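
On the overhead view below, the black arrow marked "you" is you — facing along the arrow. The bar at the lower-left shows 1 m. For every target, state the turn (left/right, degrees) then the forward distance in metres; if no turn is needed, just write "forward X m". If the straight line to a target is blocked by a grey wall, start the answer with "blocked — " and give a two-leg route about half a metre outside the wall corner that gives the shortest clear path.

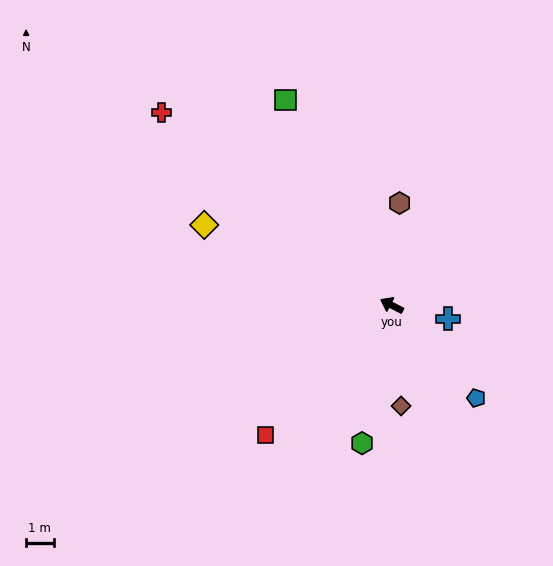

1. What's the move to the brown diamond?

turn left 122°, forward 3.7 m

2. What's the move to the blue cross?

turn right 166°, forward 2.1 m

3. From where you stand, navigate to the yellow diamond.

turn left 4°, forward 7.4 m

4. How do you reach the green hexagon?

turn left 105°, forward 5.1 m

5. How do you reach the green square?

turn right 35°, forward 8.4 m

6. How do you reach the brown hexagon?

turn right 67°, forward 3.7 m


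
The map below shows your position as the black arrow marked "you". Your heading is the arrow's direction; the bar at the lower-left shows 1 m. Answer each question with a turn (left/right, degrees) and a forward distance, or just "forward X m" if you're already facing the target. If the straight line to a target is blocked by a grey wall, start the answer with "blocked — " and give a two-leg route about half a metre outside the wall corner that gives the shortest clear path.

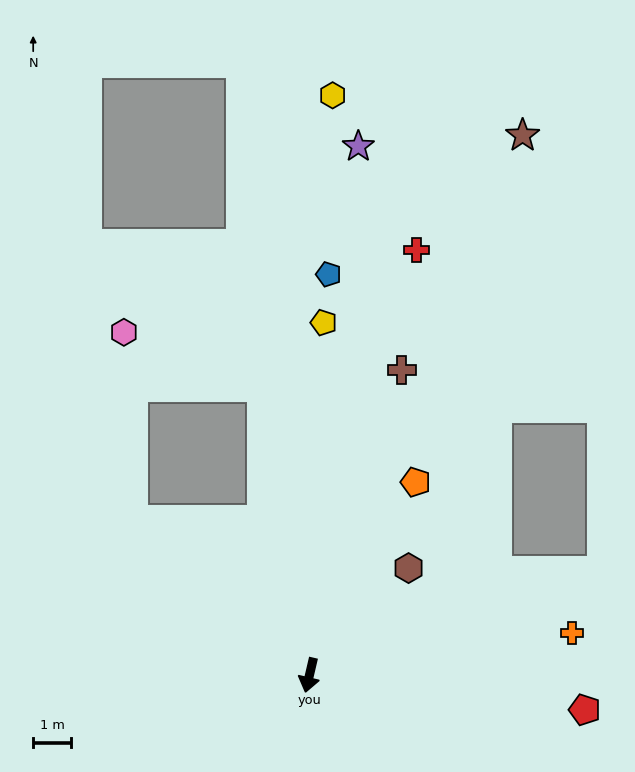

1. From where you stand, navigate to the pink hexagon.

blocked — turn right 118°, forward 6.2 m, then turn right 47°, forward 5.0 m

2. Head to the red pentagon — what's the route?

turn left 96°, forward 7.3 m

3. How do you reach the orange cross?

turn left 112°, forward 7.0 m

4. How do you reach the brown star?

turn left 172°, forward 15.2 m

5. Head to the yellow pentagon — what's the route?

turn right 169°, forward 9.3 m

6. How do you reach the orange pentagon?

turn left 164°, forward 5.8 m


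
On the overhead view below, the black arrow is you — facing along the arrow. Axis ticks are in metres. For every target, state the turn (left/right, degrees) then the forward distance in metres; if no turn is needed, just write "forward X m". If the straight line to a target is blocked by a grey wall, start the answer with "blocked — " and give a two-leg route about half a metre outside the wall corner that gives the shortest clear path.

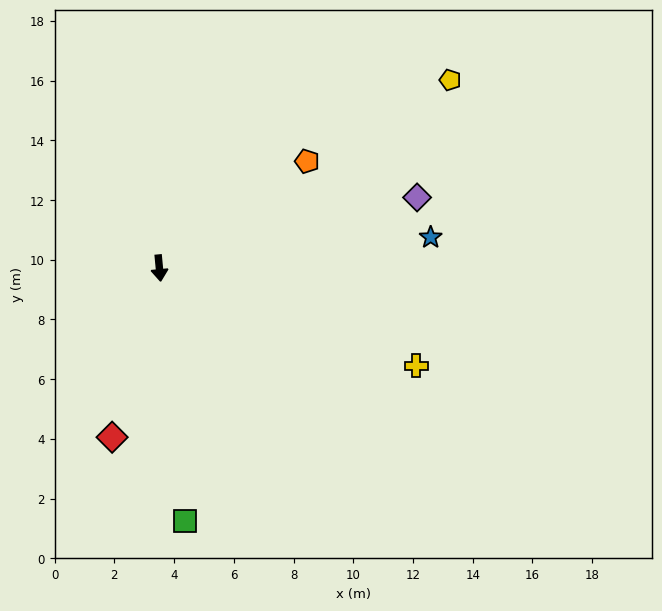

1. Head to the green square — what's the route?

forward 8.5 m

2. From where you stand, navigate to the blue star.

turn left 91°, forward 9.1 m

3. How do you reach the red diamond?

turn right 21°, forward 5.9 m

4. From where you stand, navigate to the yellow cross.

turn left 64°, forward 9.2 m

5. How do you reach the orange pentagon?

turn left 121°, forward 6.1 m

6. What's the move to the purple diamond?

turn left 100°, forward 8.9 m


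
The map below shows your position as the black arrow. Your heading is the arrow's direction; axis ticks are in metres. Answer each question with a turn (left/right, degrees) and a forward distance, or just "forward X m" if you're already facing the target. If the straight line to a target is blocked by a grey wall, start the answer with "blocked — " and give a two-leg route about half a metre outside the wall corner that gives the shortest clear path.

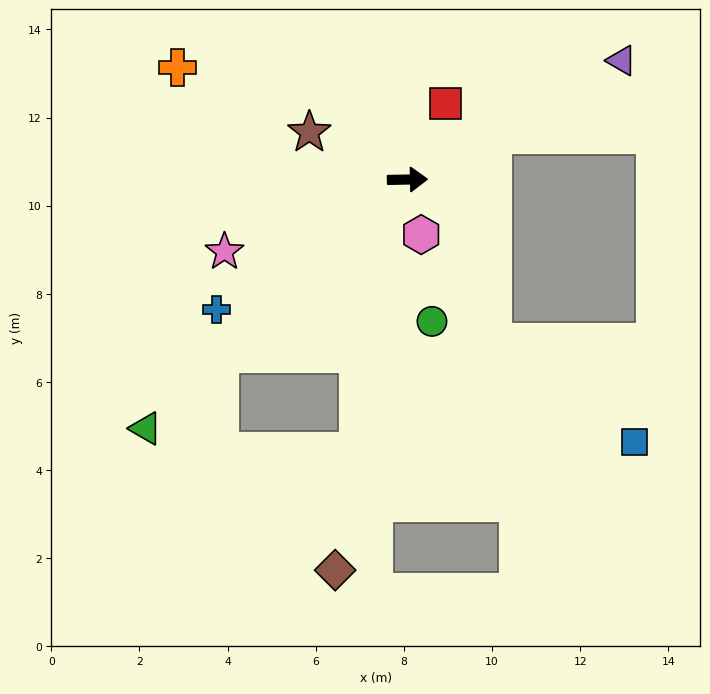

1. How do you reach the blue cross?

turn right 147°, forward 5.2 m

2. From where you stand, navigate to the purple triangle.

turn left 28°, forward 5.6 m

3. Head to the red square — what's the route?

turn left 62°, forward 1.9 m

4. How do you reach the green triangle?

turn right 138°, forward 8.2 m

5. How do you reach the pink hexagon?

turn right 77°, forward 1.3 m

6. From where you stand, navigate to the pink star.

turn right 160°, forward 4.5 m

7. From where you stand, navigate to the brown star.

turn left 153°, forward 2.5 m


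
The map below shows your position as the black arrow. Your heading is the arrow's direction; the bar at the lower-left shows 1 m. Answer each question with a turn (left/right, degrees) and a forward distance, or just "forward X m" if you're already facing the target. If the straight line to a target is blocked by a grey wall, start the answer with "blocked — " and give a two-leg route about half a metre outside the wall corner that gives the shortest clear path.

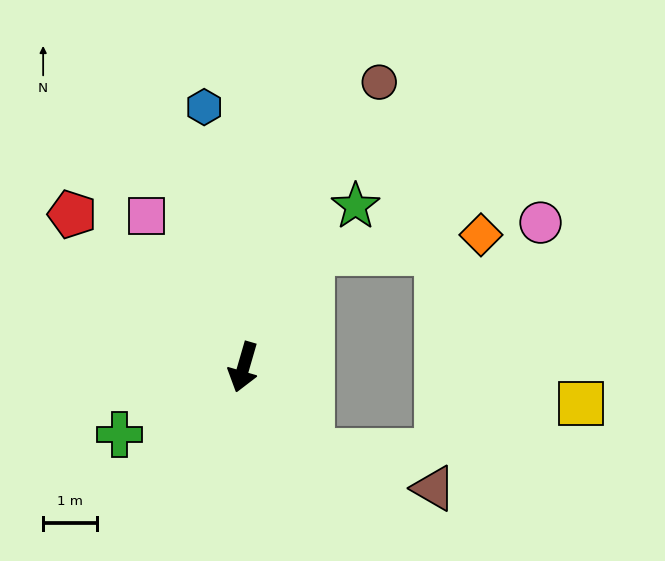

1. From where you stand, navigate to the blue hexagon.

turn right 155°, forward 4.9 m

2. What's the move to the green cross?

turn right 45°, forward 2.6 m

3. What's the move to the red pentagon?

turn right 116°, forward 4.3 m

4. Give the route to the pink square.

turn right 131°, forward 3.3 m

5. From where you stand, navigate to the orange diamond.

blocked — turn left 165°, forward 2.5 m, then turn right 53°, forward 3.2 m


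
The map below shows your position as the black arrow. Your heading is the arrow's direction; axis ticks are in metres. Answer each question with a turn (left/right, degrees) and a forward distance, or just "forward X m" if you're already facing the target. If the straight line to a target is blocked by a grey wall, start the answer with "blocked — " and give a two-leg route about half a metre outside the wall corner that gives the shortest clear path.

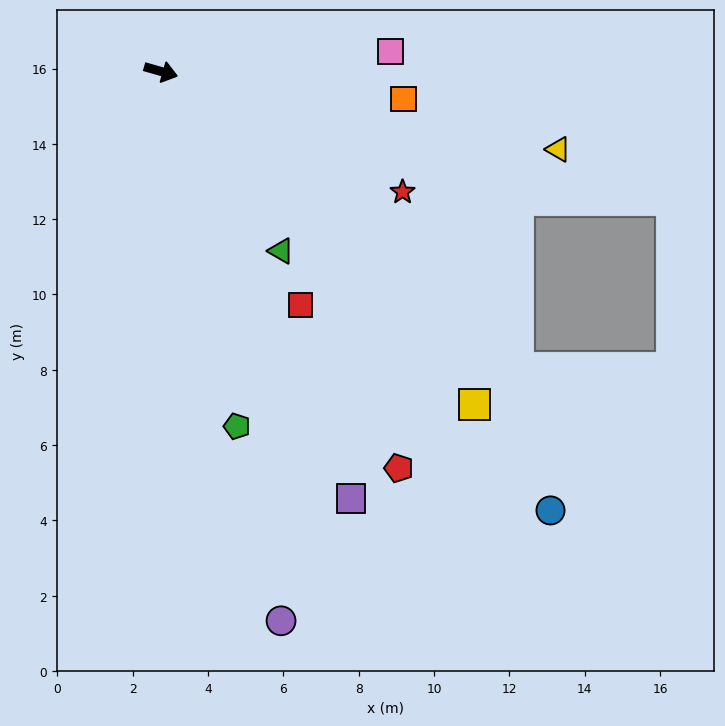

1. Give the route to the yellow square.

turn right 31°, forward 12.2 m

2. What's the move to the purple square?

turn right 50°, forward 12.4 m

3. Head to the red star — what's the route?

turn right 11°, forward 7.2 m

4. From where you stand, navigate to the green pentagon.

turn right 62°, forward 9.6 m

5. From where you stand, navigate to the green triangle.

turn right 40°, forward 5.7 m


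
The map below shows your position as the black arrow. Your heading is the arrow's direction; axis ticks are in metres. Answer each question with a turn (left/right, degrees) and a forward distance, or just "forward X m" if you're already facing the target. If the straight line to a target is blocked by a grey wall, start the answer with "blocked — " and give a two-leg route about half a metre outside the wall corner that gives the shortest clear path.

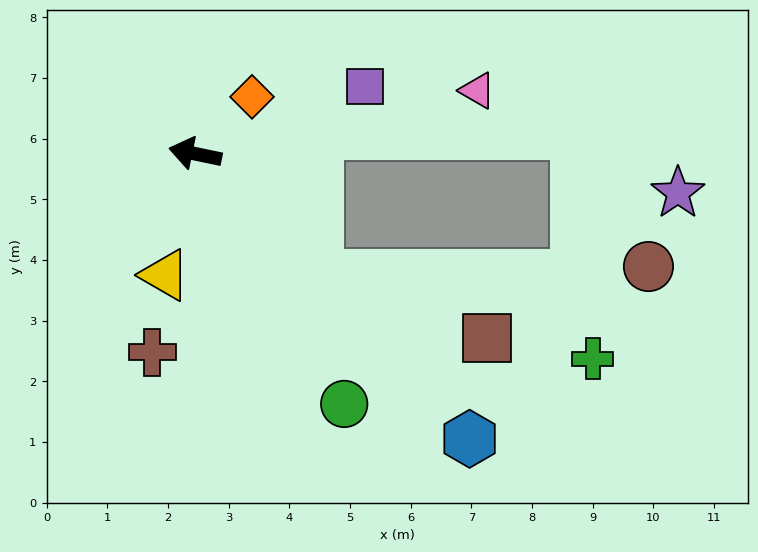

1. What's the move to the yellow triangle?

turn left 88°, forward 2.1 m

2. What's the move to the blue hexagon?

turn left 146°, forward 6.5 m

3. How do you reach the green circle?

turn left 133°, forward 4.8 m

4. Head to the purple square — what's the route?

turn right 147°, forward 3.0 m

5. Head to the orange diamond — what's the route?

turn right 123°, forward 1.3 m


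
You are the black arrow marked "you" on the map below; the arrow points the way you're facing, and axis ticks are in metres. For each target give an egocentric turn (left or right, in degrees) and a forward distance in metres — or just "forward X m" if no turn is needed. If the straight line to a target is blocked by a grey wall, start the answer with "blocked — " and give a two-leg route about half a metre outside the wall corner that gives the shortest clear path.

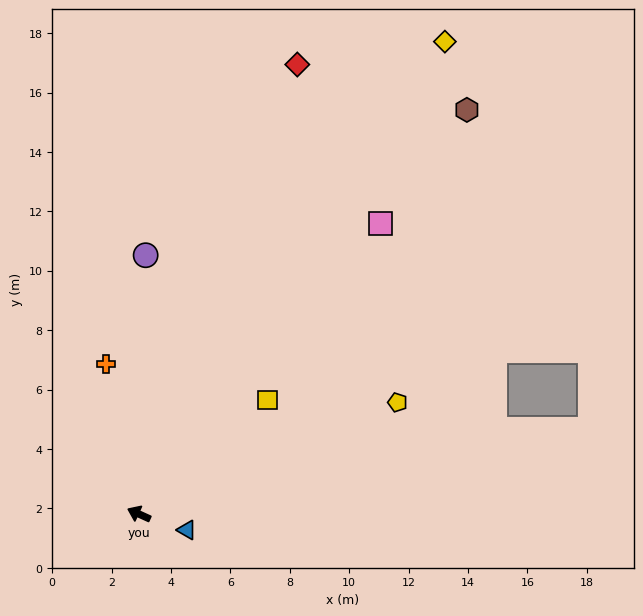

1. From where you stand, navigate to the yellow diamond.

turn right 99°, forward 18.9 m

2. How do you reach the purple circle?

turn right 67°, forward 8.7 m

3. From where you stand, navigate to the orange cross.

turn right 53°, forward 5.2 m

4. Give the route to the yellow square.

turn right 114°, forward 5.8 m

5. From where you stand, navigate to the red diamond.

turn right 85°, forward 16.0 m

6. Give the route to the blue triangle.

turn right 174°, forward 1.7 m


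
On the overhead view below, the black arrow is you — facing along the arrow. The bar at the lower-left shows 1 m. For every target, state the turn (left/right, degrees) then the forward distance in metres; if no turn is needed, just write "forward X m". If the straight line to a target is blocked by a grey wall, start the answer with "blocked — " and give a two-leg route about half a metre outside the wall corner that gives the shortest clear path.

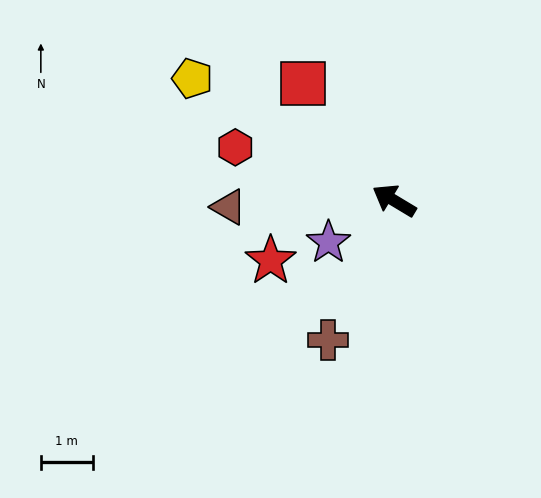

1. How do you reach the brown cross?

turn left 96°, forward 3.0 m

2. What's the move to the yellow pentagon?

forward 4.5 m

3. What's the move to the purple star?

turn left 64°, forward 1.5 m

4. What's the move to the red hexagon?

turn left 13°, forward 3.2 m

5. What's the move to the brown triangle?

turn left 33°, forward 3.2 m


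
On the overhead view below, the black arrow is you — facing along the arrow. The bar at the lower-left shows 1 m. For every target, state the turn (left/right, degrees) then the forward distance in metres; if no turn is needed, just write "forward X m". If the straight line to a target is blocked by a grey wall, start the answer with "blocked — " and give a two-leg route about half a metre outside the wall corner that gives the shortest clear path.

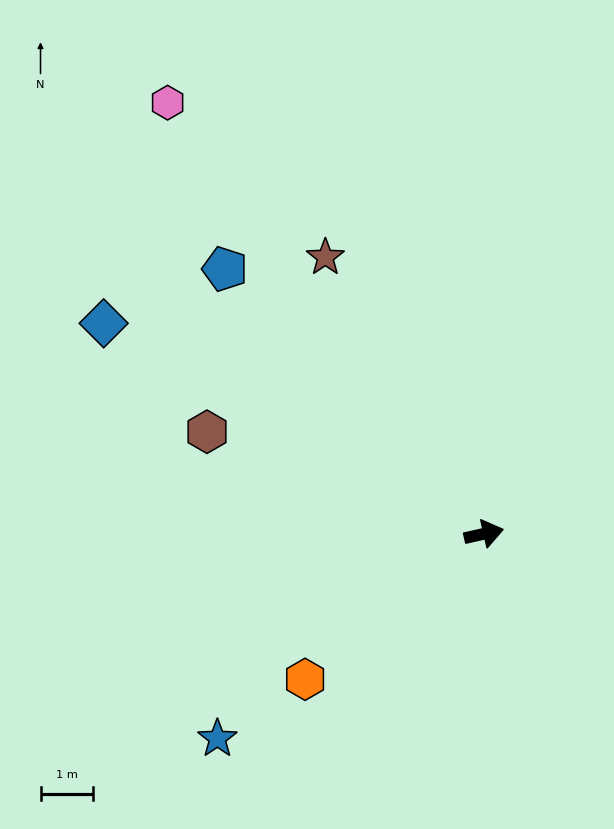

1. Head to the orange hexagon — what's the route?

turn right 154°, forward 4.4 m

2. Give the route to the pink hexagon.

turn left 113°, forward 10.2 m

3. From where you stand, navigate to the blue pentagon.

turn left 122°, forward 7.1 m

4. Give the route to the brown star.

turn left 107°, forward 6.1 m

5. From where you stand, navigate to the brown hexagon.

turn left 147°, forward 5.6 m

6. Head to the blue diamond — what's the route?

turn left 138°, forward 8.3 m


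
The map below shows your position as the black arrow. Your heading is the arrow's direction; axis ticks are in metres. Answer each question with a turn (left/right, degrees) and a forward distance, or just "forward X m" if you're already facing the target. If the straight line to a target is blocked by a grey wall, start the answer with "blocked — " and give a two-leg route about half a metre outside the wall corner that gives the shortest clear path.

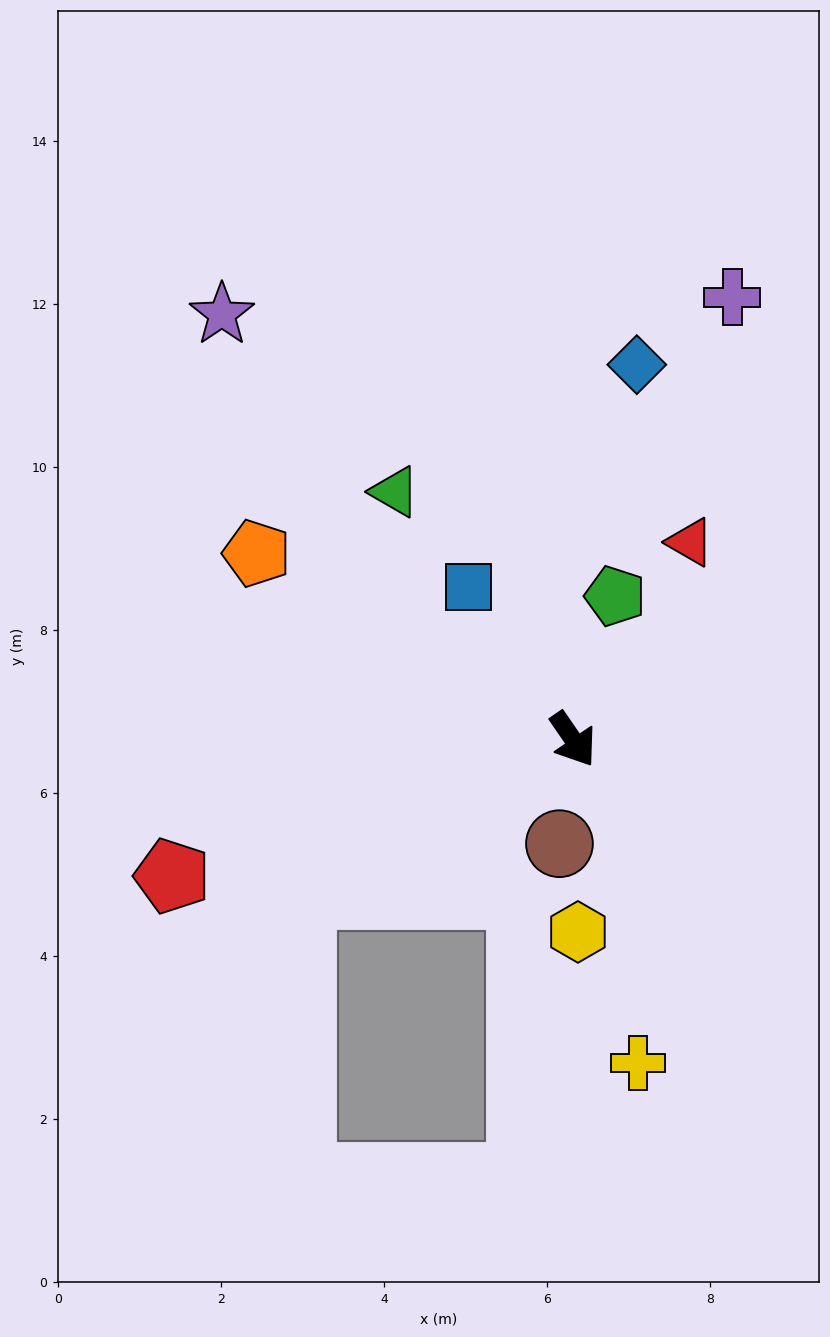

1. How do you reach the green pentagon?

turn left 129°, forward 1.8 m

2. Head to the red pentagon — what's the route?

turn right 106°, forward 5.2 m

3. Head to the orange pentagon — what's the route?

turn right 155°, forward 4.5 m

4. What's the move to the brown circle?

turn right 42°, forward 1.3 m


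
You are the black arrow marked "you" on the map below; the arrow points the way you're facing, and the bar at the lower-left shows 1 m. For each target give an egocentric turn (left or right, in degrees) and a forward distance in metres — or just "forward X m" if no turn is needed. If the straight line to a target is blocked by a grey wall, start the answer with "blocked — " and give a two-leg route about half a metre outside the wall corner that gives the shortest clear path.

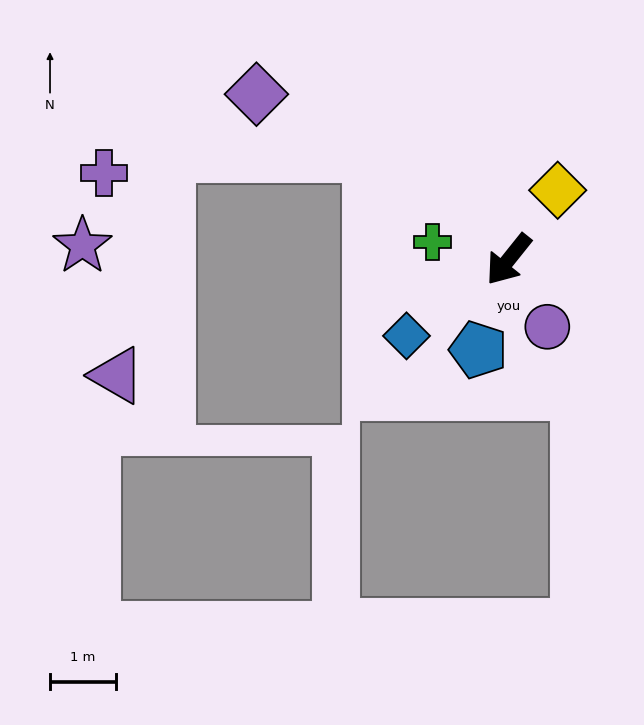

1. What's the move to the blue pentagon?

turn left 20°, forward 1.4 m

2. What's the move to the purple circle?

turn left 69°, forward 1.2 m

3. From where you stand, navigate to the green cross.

turn right 64°, forward 1.2 m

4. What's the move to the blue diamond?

turn right 15°, forward 1.9 m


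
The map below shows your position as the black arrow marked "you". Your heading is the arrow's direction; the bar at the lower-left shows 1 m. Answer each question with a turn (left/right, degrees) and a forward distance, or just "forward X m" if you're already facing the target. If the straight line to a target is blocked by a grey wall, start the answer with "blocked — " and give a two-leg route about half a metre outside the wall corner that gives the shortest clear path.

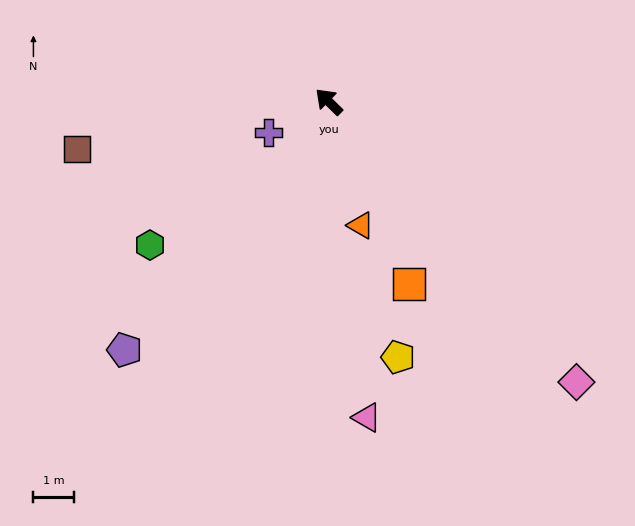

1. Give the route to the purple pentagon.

turn left 95°, forward 7.9 m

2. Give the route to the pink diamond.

turn left 176°, forward 9.2 m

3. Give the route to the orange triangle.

turn left 149°, forward 3.1 m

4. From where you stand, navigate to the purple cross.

turn left 71°, forward 1.7 m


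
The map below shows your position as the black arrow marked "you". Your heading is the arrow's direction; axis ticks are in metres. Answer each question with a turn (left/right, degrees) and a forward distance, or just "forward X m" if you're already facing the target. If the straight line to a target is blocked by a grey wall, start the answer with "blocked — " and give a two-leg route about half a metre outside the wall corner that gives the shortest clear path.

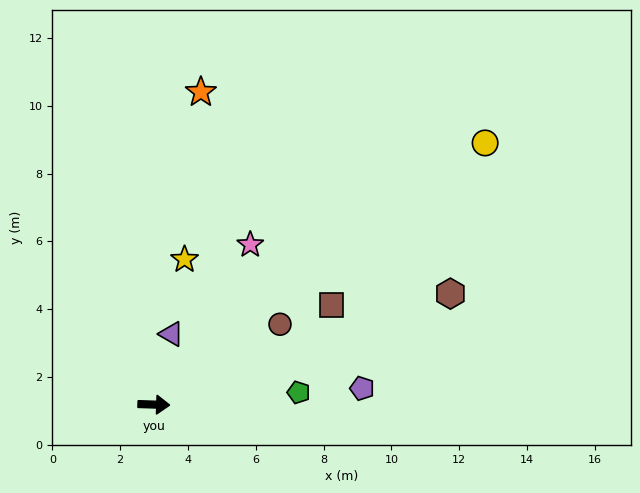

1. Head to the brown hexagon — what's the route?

turn left 22°, forward 9.3 m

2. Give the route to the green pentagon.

turn left 7°, forward 4.3 m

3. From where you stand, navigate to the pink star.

turn left 61°, forward 5.5 m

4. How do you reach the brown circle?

turn left 34°, forward 4.4 m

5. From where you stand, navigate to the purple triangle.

turn left 78°, forward 2.1 m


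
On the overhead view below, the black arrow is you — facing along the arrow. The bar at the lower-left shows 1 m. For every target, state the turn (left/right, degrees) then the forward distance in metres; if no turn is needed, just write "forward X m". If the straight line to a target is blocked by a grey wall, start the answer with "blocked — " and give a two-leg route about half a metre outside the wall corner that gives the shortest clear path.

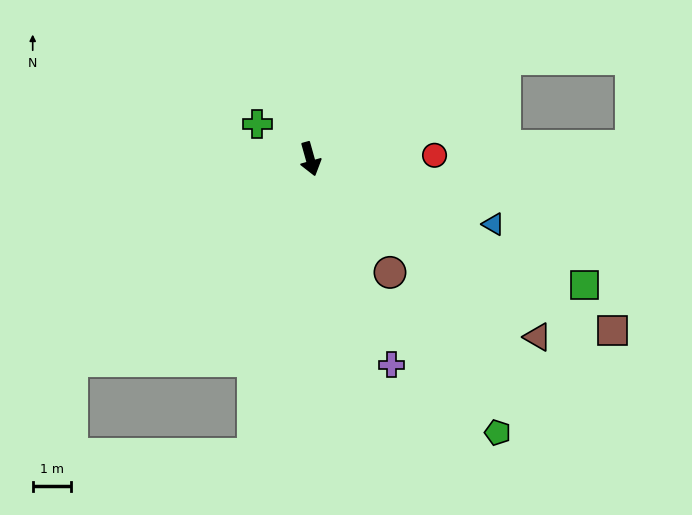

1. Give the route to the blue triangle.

turn left 55°, forward 5.1 m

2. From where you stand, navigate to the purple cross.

turn left 6°, forward 5.8 m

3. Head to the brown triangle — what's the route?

turn left 36°, forward 7.6 m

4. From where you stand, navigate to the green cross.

turn right 139°, forward 1.7 m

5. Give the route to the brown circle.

turn left 19°, forward 3.7 m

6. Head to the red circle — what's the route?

turn left 76°, forward 3.3 m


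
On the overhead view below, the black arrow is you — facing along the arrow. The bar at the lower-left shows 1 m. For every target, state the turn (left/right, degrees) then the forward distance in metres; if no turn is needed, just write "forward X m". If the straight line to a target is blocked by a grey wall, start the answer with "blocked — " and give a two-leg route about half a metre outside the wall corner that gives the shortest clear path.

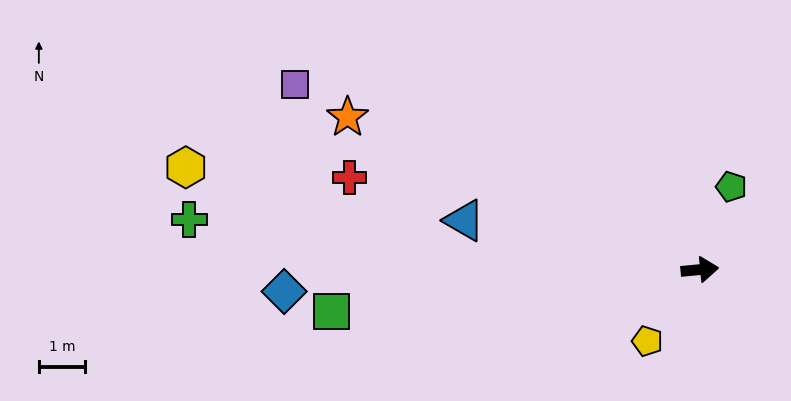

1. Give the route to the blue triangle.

turn left 163°, forward 5.2 m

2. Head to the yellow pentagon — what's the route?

turn right 132°, forward 1.9 m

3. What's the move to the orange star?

turn left 151°, forward 8.3 m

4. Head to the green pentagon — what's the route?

turn left 64°, forward 1.9 m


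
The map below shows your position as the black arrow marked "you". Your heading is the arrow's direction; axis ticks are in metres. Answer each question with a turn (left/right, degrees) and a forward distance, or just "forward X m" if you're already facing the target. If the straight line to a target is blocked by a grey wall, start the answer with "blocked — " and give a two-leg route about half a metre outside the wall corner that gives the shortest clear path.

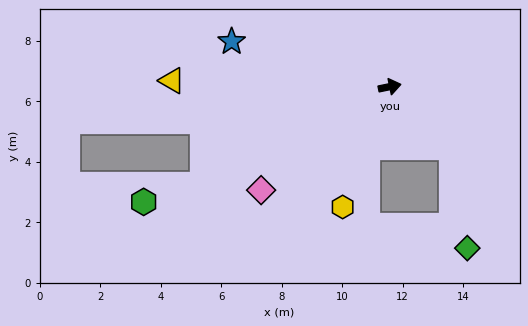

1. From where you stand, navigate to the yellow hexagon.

turn right 123°, forward 4.3 m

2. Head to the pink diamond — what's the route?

turn right 153°, forward 5.5 m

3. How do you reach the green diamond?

blocked — turn right 56°, forward 2.9 m, then turn right 37°, forward 3.4 m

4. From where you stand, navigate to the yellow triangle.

turn left 167°, forward 7.2 m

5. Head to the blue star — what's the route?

turn left 152°, forward 5.4 m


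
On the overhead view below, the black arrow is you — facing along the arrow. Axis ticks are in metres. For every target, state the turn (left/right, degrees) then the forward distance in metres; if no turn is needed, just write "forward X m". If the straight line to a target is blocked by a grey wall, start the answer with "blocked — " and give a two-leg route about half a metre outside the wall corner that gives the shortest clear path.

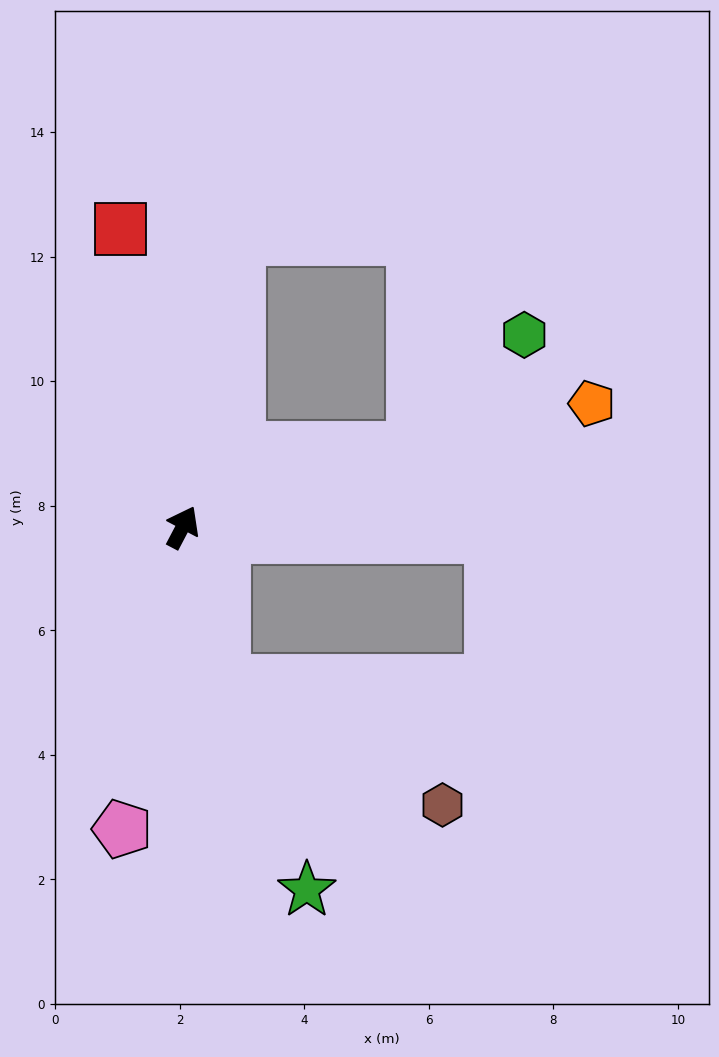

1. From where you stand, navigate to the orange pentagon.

turn right 45°, forward 6.9 m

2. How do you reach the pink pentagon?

turn right 164°, forward 4.9 m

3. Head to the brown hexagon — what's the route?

blocked — turn right 137°, forward 2.6 m, then turn left 45°, forward 4.0 m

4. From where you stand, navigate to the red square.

turn left 39°, forward 4.9 m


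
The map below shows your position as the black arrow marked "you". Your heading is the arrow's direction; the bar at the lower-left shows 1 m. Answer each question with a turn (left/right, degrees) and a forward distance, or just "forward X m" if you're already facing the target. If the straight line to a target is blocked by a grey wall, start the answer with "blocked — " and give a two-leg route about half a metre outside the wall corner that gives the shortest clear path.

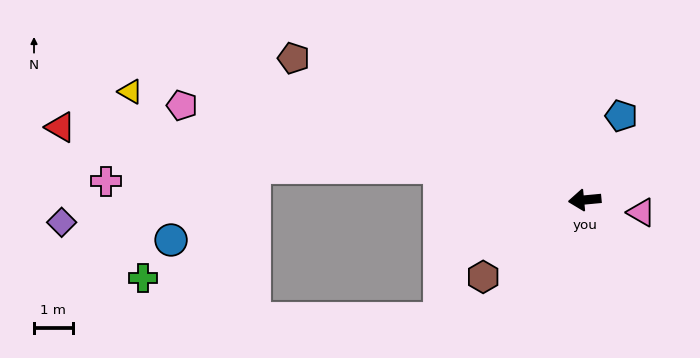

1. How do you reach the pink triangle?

turn left 162°, forward 1.5 m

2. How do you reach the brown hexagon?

turn left 32°, forward 3.3 m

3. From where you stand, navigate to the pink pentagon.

turn right 19°, forward 10.7 m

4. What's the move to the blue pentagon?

turn right 119°, forward 2.4 m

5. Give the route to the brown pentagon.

turn right 31°, forward 8.4 m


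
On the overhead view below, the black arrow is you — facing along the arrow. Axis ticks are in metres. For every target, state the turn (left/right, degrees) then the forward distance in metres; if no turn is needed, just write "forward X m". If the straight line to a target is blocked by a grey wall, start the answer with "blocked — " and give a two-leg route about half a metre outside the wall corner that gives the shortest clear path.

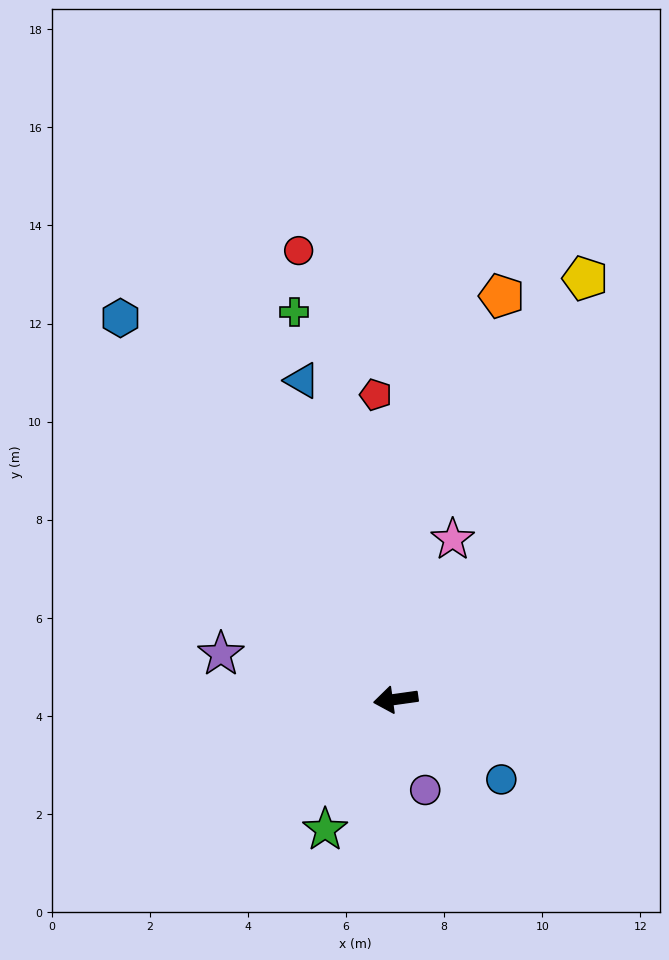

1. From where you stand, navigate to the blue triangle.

turn right 82°, forward 6.8 m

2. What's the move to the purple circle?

turn left 100°, forward 1.9 m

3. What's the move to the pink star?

turn right 118°, forward 3.5 m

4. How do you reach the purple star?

turn right 22°, forward 3.7 m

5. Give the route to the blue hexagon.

turn right 62°, forward 9.6 m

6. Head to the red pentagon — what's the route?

turn right 94°, forward 6.2 m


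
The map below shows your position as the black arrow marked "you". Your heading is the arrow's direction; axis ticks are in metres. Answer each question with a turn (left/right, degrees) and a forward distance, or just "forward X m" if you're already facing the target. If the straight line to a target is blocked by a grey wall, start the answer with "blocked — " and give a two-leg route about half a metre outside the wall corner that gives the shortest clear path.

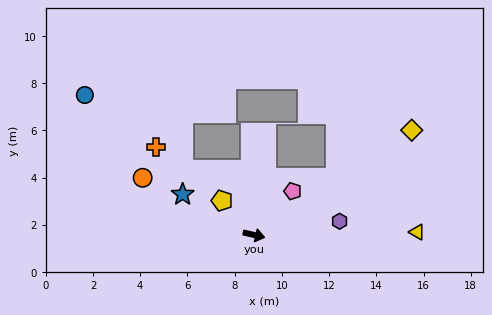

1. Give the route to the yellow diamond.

turn left 47°, forward 8.0 m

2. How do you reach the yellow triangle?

turn left 14°, forward 6.9 m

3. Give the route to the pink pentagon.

turn left 62°, forward 2.5 m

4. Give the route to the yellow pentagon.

turn left 146°, forward 2.0 m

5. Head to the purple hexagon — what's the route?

turn left 22°, forward 3.7 m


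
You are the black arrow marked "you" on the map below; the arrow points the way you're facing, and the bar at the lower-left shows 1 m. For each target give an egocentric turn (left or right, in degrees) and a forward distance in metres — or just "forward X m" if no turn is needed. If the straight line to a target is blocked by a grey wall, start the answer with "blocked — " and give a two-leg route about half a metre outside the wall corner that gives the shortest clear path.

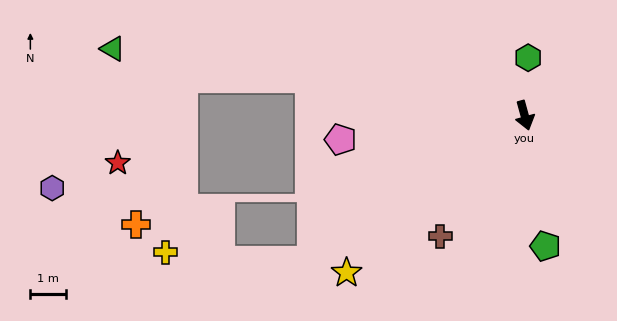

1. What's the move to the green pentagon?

turn right 6°, forward 3.7 m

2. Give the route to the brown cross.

turn right 50°, forward 4.2 m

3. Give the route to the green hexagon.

turn left 161°, forward 1.6 m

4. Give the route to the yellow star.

turn right 64°, forward 6.7 m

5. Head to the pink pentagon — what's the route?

turn right 98°, forward 5.2 m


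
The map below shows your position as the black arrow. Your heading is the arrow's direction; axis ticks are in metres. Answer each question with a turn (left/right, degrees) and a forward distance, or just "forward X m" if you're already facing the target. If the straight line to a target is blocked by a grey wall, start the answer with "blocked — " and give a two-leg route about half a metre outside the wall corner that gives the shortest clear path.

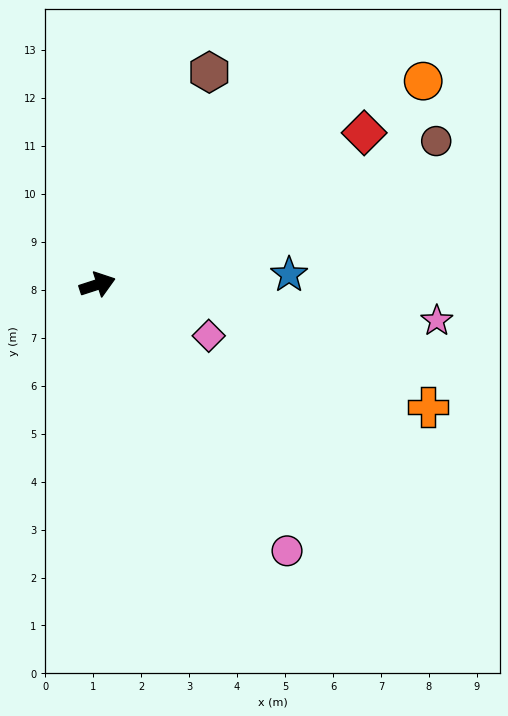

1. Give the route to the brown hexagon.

turn left 44°, forward 5.0 m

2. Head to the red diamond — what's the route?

turn left 12°, forward 6.4 m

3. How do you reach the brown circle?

turn left 5°, forward 7.7 m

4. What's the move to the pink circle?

turn right 73°, forward 6.8 m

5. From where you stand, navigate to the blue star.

turn right 15°, forward 4.0 m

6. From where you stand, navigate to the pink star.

turn right 24°, forward 7.1 m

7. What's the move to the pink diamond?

turn right 43°, forward 2.6 m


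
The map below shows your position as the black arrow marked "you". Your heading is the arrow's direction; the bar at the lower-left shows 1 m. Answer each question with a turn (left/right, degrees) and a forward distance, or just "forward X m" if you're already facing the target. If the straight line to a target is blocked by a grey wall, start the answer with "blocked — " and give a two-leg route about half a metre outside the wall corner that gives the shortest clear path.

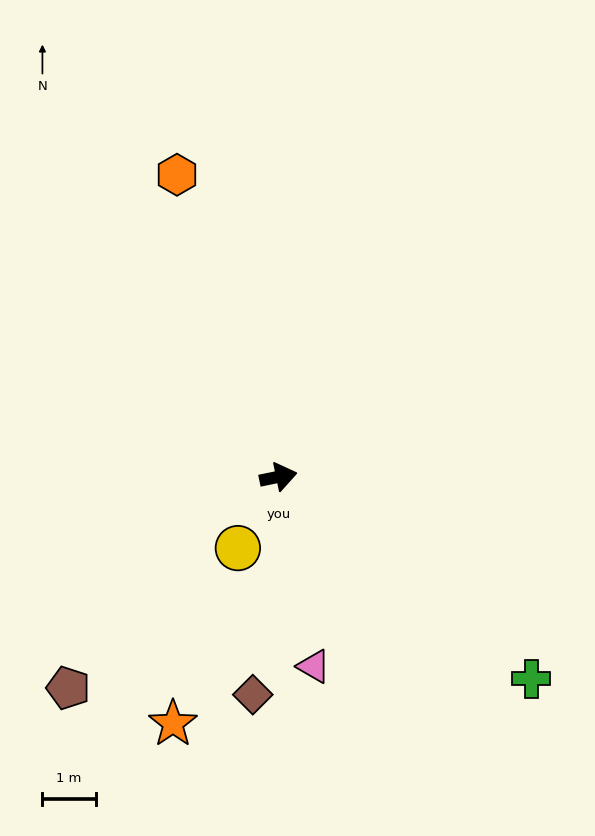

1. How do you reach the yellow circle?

turn right 131°, forward 1.5 m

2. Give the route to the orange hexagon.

turn left 97°, forward 6.0 m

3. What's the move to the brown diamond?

turn right 108°, forward 4.1 m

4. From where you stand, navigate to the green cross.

turn right 50°, forward 6.1 m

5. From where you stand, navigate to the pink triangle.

turn right 91°, forward 3.6 m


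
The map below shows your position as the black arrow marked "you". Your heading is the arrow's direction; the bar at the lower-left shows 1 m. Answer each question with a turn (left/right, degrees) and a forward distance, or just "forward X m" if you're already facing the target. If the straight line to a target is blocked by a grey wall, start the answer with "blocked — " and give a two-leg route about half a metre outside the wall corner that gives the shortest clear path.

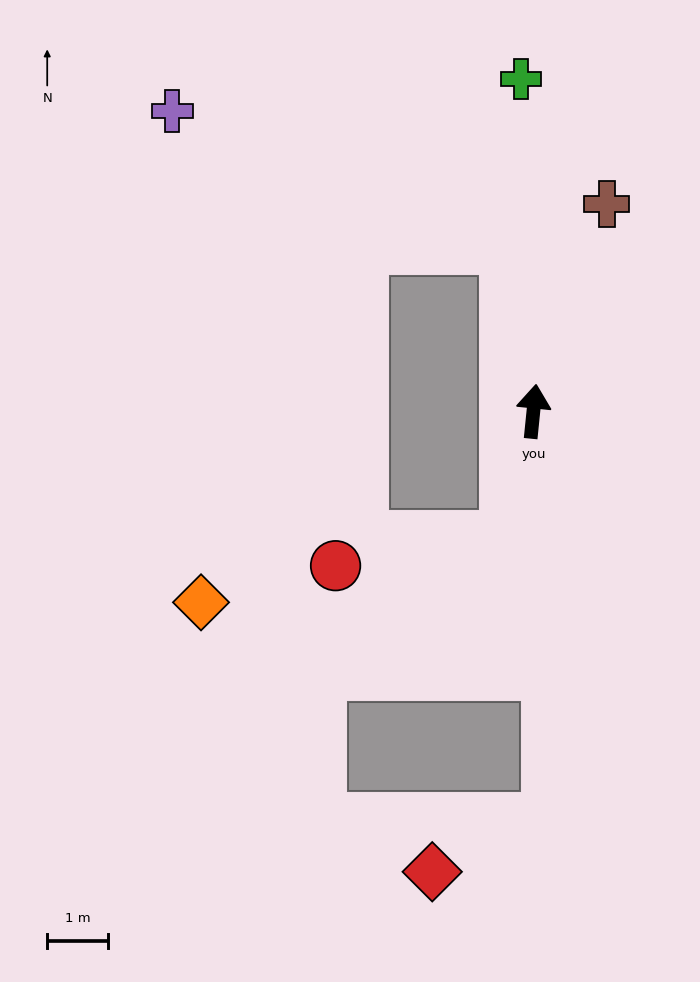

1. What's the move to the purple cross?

blocked — turn left 15°, forward 2.7 m, then turn left 58°, forward 5.9 m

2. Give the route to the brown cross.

turn right 14°, forward 3.6 m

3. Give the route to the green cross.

turn left 8°, forward 5.4 m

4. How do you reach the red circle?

blocked — turn left 173°, forward 2.1 m, then turn right 68°, forward 2.8 m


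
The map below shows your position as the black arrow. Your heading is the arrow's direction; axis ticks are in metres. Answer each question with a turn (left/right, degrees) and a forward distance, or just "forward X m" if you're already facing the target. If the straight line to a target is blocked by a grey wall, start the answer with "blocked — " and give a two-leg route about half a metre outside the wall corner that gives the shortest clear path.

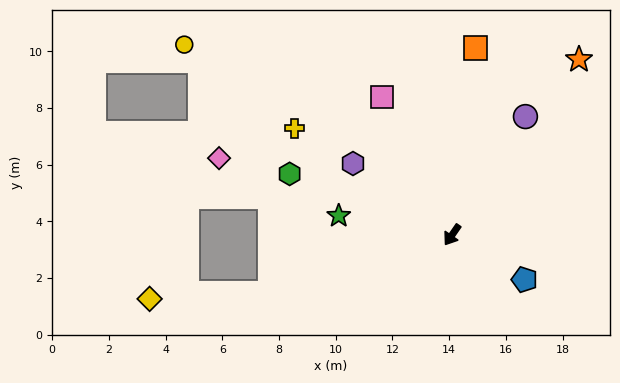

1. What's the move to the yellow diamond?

blocked — turn right 38°, forward 6.8 m, then turn right 15°, forward 4.2 m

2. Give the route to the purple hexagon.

turn right 91°, forward 4.3 m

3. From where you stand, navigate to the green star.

turn right 65°, forward 4.1 m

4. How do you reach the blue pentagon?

turn left 93°, forward 3.0 m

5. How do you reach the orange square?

turn right 152°, forward 6.6 m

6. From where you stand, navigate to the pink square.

turn right 118°, forward 5.5 m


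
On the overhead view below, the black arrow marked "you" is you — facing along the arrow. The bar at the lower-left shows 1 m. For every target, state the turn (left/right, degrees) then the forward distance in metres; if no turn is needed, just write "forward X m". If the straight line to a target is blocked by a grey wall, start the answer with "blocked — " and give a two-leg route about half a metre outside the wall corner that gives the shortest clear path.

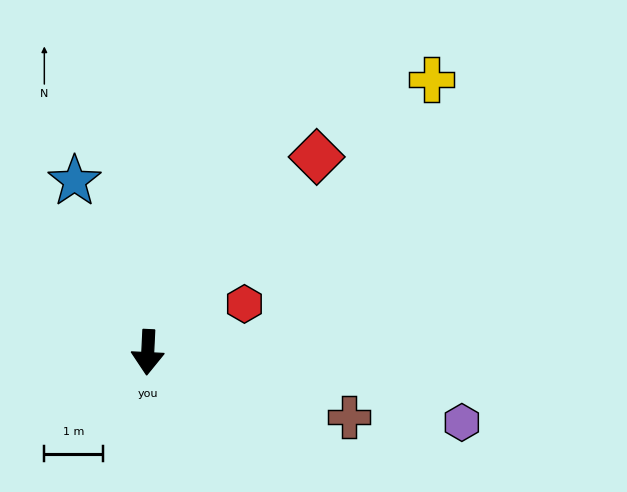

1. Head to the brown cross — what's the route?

turn left 75°, forward 3.6 m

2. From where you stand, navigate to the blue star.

turn right 154°, forward 3.2 m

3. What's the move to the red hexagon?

turn left 119°, forward 1.8 m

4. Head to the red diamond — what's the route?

turn left 142°, forward 4.4 m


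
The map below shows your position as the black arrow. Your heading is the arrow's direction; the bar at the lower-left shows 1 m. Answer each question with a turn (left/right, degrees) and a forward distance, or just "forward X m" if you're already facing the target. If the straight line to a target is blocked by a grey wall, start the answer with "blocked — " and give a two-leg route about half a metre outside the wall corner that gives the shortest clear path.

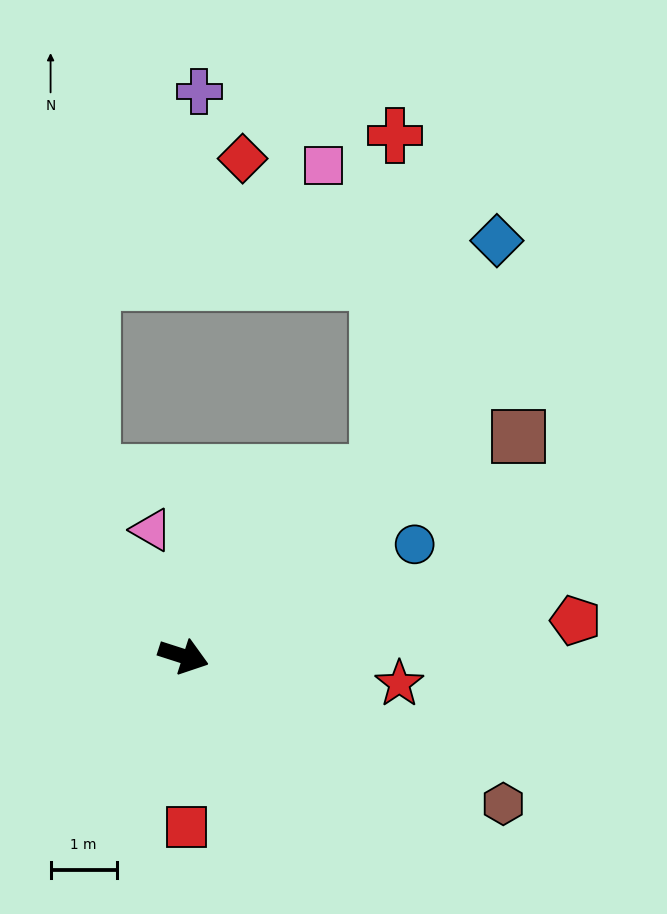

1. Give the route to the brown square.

turn left 51°, forward 6.1 m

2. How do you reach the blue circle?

turn left 44°, forward 3.9 m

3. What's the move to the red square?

turn right 71°, forward 2.6 m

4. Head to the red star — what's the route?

turn left 11°, forward 3.3 m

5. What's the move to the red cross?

blocked — turn left 61°, forward 4.0 m, then turn left 44°, forward 5.1 m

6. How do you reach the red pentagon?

turn left 23°, forward 6.0 m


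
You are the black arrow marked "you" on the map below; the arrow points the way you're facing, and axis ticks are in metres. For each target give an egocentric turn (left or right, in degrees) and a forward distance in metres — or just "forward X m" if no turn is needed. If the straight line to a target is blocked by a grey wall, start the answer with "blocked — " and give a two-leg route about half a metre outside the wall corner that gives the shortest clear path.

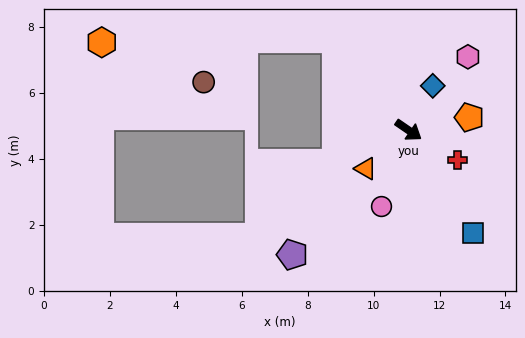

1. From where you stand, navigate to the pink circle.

turn right 75°, forward 2.5 m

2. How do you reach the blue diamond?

turn left 96°, forward 1.5 m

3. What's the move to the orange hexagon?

blocked — turn left 163°, forward 3.5 m, then turn left 52°, forward 7.1 m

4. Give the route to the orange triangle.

turn right 104°, forward 1.7 m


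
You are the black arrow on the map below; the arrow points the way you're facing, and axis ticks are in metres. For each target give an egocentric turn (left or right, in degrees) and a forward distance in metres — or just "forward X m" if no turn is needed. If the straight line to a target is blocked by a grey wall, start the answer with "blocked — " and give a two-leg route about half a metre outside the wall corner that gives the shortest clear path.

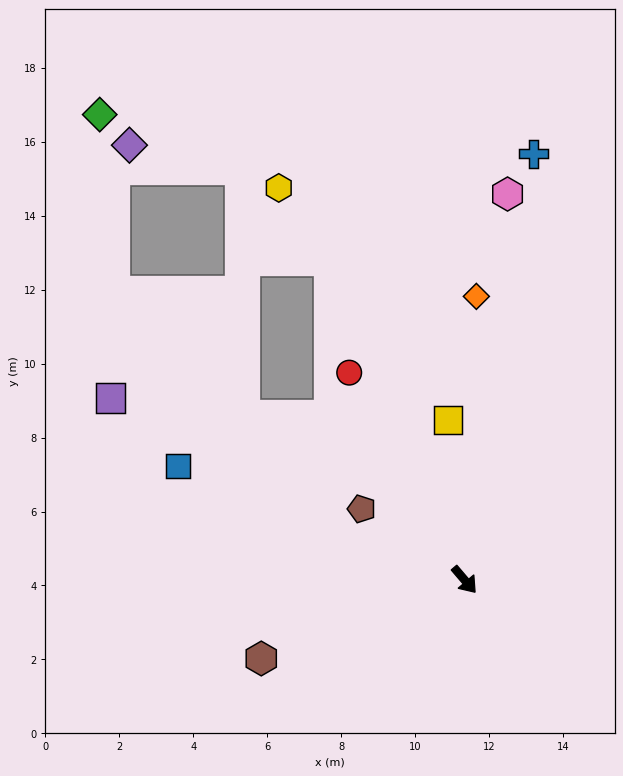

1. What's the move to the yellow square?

turn left 145°, forward 4.3 m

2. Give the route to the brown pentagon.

turn right 165°, forward 3.4 m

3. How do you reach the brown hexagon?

turn right 109°, forward 5.9 m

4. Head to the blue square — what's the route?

turn right 152°, forward 8.3 m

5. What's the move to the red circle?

turn left 169°, forward 6.4 m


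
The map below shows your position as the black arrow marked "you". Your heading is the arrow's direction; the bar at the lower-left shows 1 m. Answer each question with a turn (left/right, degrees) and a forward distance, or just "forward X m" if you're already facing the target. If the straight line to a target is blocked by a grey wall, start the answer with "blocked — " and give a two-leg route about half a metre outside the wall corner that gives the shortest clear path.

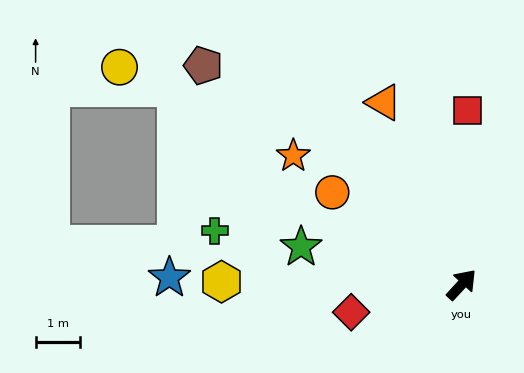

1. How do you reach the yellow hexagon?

turn left 132°, forward 5.4 m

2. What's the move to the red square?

turn left 41°, forward 4.0 m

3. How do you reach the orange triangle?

turn left 66°, forward 4.5 m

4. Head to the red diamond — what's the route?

turn left 147°, forward 2.6 m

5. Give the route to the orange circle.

turn left 97°, forward 3.6 m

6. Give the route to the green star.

turn left 119°, forward 3.7 m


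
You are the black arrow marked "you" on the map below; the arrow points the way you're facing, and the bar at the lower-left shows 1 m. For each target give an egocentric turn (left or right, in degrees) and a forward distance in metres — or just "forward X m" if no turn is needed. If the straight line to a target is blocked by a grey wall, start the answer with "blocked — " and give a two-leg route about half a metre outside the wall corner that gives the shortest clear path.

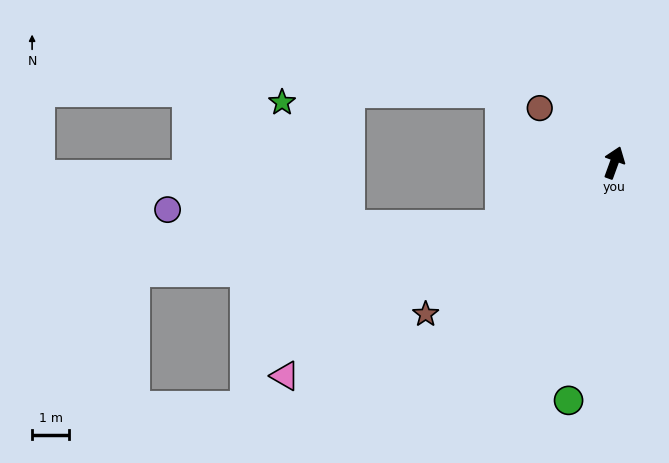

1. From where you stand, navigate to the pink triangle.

turn left 143°, forward 10.6 m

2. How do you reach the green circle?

turn right 171°, forward 6.6 m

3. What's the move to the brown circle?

turn left 74°, forward 2.5 m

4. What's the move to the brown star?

turn left 149°, forward 6.6 m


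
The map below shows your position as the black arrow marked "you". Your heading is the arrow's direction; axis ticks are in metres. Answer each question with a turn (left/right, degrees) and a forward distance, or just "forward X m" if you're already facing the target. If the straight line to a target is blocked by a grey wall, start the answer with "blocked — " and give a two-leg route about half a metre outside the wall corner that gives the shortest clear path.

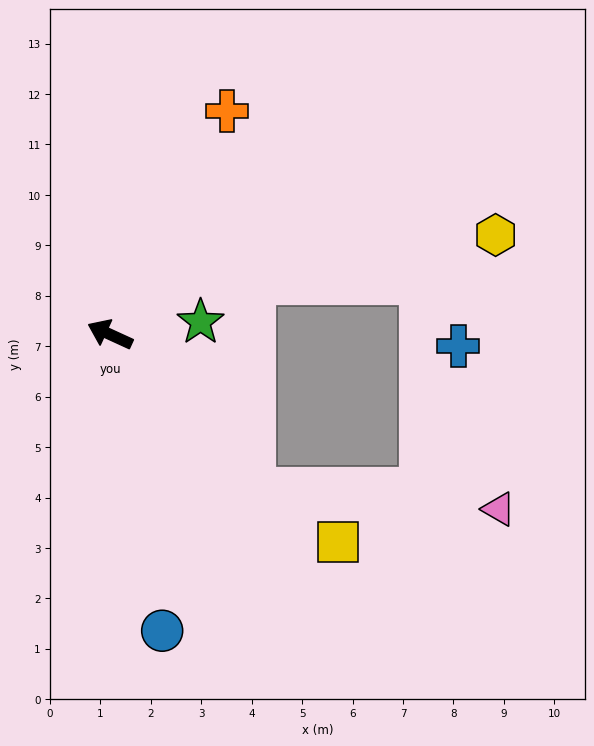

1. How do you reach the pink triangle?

blocked — turn left 158°, forward 4.2 m, then turn left 42°, forward 4.9 m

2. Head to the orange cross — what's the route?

turn right 93°, forward 5.0 m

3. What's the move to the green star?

turn right 148°, forward 1.8 m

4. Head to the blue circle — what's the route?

turn left 125°, forward 6.0 m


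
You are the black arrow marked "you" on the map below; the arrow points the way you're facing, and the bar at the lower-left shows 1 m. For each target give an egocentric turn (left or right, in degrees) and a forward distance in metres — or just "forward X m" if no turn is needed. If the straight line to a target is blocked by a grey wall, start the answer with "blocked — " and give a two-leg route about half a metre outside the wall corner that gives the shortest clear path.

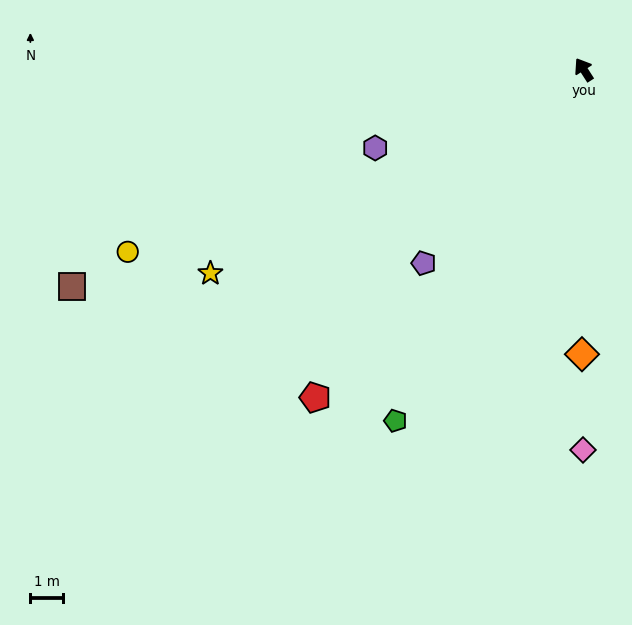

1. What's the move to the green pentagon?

turn left 119°, forward 12.2 m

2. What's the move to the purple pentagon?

turn left 108°, forward 7.7 m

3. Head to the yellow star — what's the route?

turn left 86°, forward 13.1 m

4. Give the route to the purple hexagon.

turn left 78°, forward 6.8 m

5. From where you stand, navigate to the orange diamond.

turn left 147°, forward 8.7 m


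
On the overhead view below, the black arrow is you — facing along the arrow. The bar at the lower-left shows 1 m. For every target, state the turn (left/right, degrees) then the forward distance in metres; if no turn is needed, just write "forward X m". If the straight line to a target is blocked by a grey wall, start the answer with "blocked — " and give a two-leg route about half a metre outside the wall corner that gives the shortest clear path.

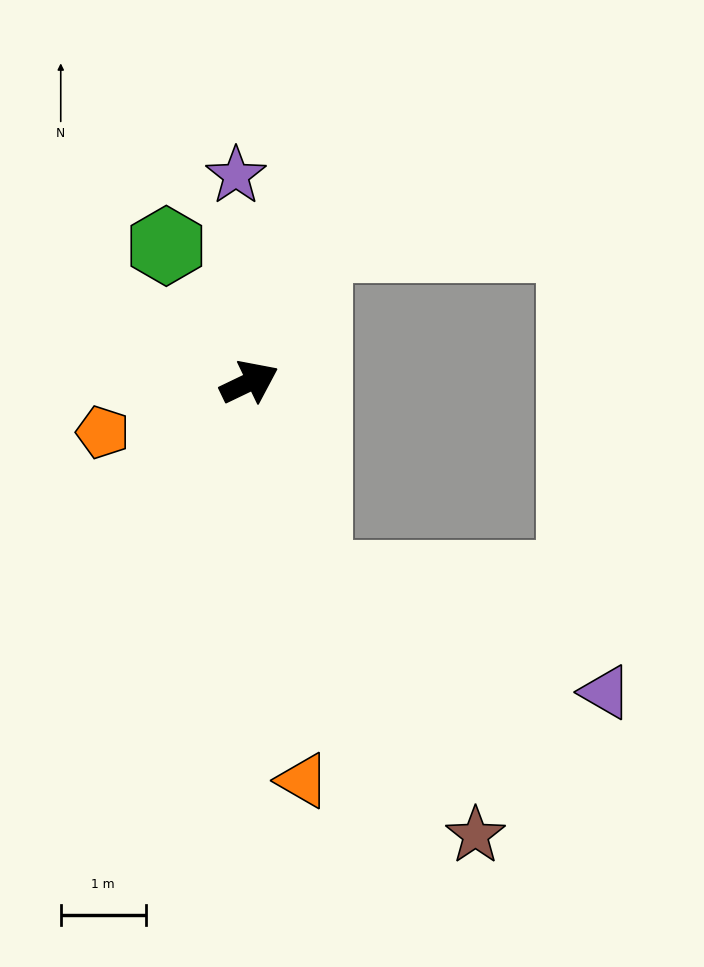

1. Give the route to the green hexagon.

turn left 96°, forward 1.9 m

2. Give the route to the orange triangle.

turn right 108°, forward 4.7 m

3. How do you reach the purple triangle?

blocked — turn right 97°, forward 2.4 m, then turn left 50°, forward 3.7 m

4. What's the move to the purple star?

turn left 68°, forward 2.4 m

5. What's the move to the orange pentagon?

turn left 173°, forward 1.8 m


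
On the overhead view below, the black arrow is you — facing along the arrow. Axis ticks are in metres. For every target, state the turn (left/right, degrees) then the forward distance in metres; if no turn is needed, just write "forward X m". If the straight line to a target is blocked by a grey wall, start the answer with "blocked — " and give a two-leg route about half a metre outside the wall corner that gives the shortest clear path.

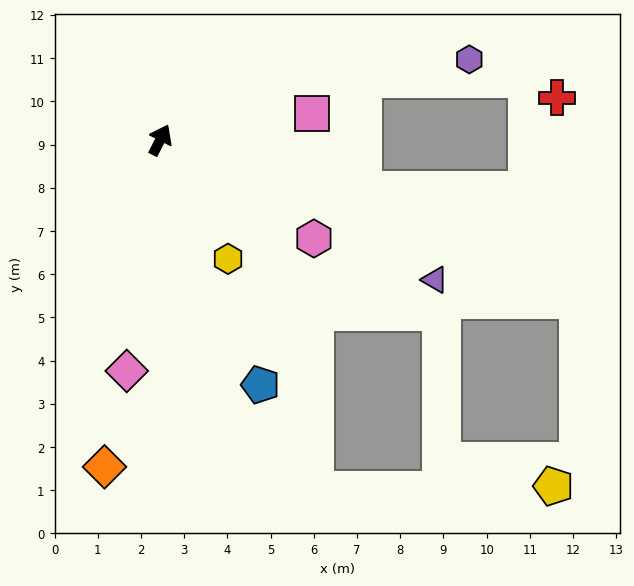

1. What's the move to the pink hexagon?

turn right 96°, forward 4.2 m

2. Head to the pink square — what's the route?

turn right 53°, forward 3.6 m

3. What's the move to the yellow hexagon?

turn right 123°, forward 3.2 m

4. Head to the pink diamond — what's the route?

turn right 161°, forward 5.4 m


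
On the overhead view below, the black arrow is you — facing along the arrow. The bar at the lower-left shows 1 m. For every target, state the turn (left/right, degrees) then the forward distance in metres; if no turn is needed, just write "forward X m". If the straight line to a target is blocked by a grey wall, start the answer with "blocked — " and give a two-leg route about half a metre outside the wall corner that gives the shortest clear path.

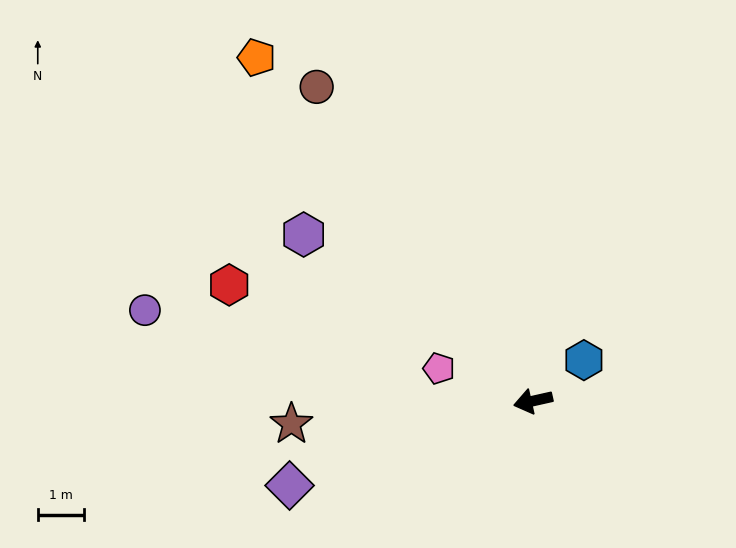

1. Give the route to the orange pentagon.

turn right 64°, forward 9.5 m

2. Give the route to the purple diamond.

turn left 7°, forward 5.6 m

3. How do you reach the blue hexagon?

turn right 154°, forward 1.4 m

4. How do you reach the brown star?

turn right 7°, forward 5.2 m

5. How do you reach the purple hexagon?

turn right 49°, forward 6.1 m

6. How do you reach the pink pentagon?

turn right 32°, forward 2.1 m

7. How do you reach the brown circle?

turn right 68°, forward 8.2 m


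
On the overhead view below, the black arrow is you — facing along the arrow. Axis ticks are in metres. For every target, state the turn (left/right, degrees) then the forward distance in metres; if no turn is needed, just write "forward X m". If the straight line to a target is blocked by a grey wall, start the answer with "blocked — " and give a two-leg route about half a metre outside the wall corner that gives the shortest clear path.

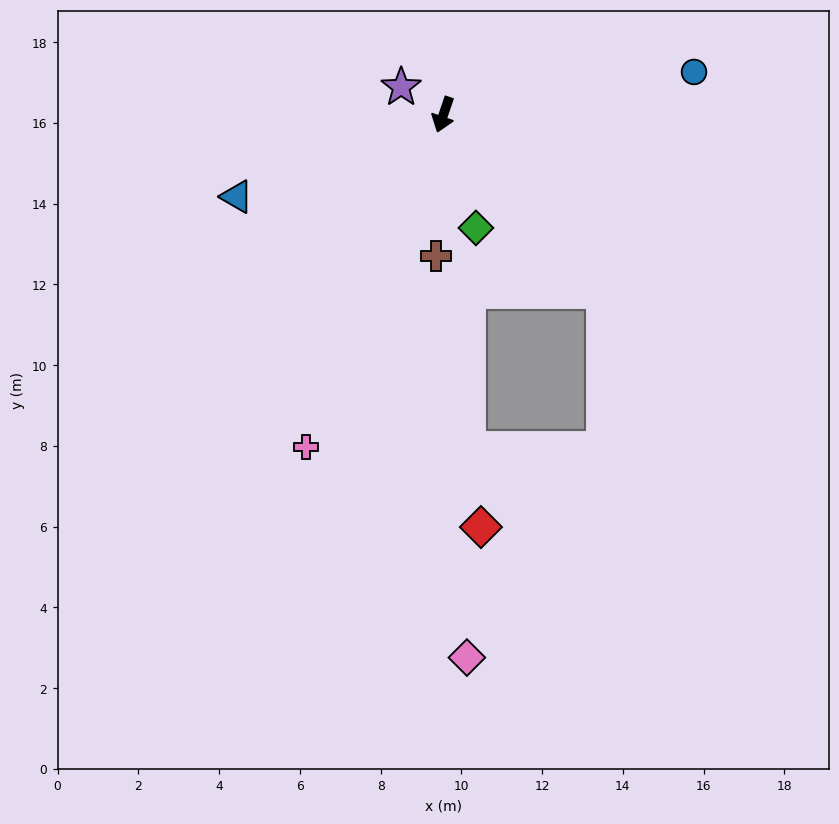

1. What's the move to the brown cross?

turn left 16°, forward 3.5 m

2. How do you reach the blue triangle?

turn right 50°, forward 5.5 m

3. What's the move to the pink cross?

turn right 4°, forward 8.9 m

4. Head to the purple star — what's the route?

turn right 104°, forward 1.2 m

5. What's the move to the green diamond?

turn left 35°, forward 2.9 m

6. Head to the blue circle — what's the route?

turn left 118°, forward 6.3 m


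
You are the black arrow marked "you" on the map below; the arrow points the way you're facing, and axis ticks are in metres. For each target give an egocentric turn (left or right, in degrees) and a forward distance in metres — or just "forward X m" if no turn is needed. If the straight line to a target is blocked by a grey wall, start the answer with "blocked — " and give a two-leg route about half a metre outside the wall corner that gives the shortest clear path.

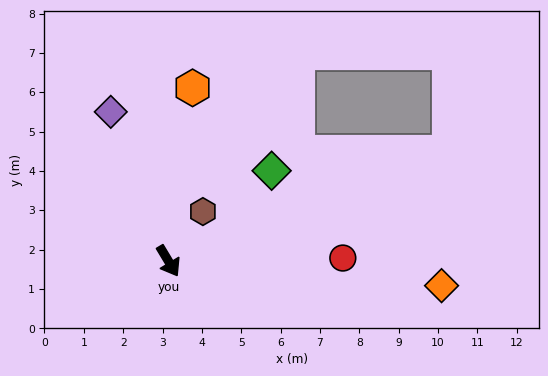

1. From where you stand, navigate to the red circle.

turn left 60°, forward 4.4 m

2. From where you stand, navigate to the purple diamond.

turn left 170°, forward 4.1 m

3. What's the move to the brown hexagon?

turn left 114°, forward 1.5 m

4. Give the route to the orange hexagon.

turn left 141°, forward 4.4 m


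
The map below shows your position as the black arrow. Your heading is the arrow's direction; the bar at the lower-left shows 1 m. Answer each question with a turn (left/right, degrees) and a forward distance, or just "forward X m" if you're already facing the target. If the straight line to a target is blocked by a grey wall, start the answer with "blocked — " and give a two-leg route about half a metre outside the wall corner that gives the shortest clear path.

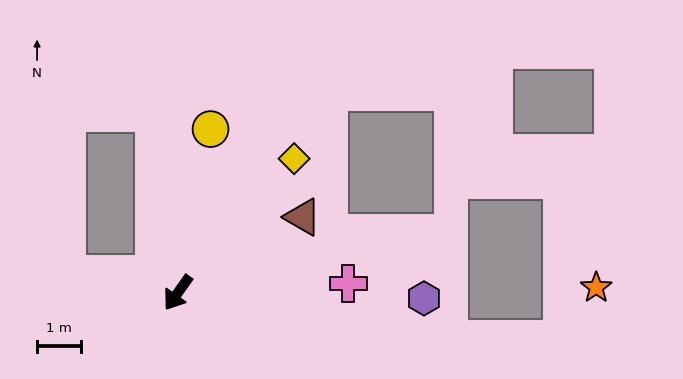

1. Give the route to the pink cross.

turn left 128°, forward 3.9 m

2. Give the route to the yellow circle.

turn right 156°, forward 3.8 m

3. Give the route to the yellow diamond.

turn left 174°, forward 4.0 m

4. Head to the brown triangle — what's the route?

turn left 156°, forward 3.3 m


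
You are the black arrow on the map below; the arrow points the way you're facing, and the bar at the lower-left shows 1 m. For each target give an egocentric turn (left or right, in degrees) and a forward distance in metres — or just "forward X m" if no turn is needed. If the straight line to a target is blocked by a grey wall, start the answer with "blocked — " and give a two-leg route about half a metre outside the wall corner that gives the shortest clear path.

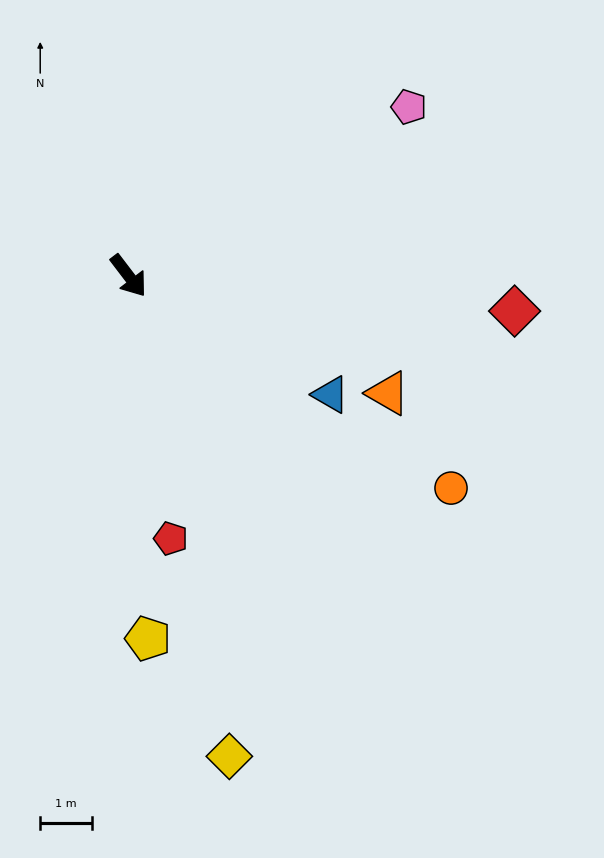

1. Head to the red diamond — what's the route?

turn left 47°, forward 7.5 m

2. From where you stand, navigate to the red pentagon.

turn right 28°, forward 5.1 m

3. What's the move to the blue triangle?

turn left 22°, forward 4.5 m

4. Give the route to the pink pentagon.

turn left 84°, forward 6.3 m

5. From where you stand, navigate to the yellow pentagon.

turn right 34°, forward 7.0 m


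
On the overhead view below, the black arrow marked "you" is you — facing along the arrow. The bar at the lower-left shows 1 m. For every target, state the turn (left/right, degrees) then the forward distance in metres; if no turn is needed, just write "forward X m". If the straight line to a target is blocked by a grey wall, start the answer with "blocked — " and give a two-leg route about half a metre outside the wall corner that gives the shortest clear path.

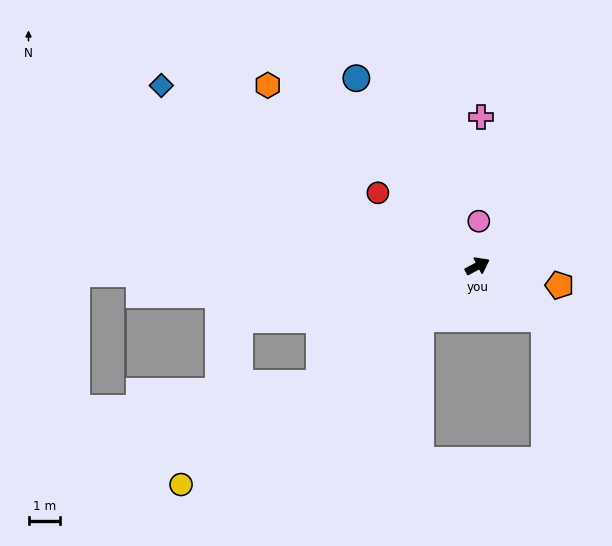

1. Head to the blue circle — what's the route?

turn left 95°, forward 7.1 m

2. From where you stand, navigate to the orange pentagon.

turn right 41°, forward 2.7 m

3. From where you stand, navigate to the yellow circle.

turn right 171°, forward 11.7 m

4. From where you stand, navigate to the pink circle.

turn left 61°, forward 1.4 m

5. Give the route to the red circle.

turn left 116°, forward 3.9 m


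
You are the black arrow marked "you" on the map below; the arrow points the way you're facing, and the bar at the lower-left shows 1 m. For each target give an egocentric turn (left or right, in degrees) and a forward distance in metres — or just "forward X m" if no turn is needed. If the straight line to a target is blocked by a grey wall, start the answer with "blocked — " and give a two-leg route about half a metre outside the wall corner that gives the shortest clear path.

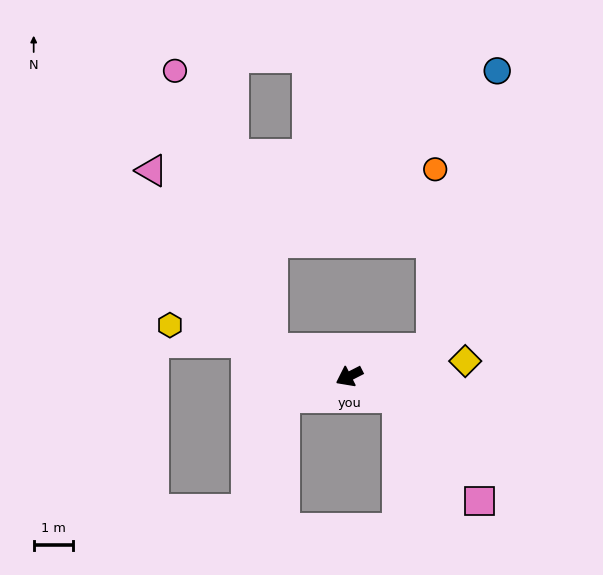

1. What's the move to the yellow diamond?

turn left 161°, forward 3.0 m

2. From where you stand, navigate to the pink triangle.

blocked — turn right 46°, forward 2.1 m, then turn right 37°, forward 5.5 m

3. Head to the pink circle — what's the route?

blocked — turn right 46°, forward 2.1 m, then turn right 52°, forward 7.6 m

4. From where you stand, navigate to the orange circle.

blocked — turn left 171°, forward 2.3 m, then turn left 71°, forward 4.6 m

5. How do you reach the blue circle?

blocked — turn left 171°, forward 2.3 m, then turn left 59°, forward 7.3 m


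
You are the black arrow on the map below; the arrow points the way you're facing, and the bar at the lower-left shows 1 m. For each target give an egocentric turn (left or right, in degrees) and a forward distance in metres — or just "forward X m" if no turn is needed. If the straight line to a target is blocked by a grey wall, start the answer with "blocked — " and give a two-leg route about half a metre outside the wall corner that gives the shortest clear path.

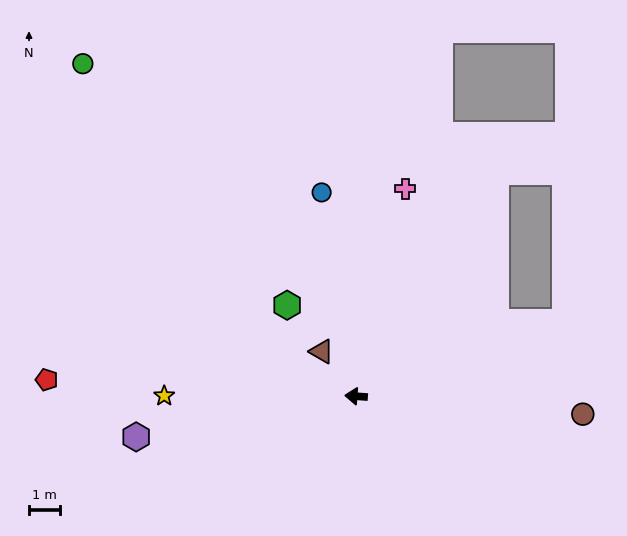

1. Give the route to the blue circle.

turn right 76°, forward 6.6 m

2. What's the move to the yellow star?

turn left 4°, forward 6.2 m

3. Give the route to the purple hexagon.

turn left 15°, forward 7.2 m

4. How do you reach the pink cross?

turn right 99°, forward 6.9 m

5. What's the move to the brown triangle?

turn right 48°, forward 1.8 m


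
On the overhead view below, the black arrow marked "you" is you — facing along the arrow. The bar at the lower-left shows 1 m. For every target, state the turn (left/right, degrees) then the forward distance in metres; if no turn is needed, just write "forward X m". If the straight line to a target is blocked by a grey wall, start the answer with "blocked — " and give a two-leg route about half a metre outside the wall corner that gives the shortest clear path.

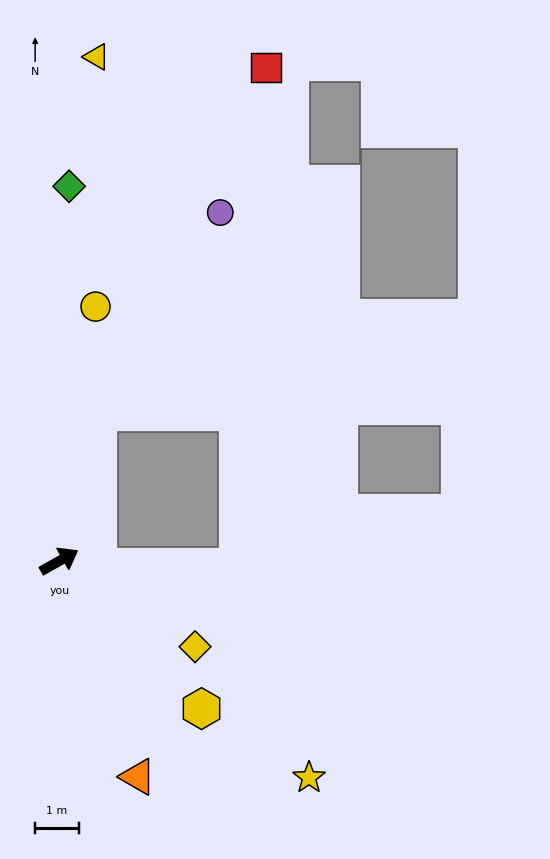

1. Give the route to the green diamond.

turn left 59°, forward 8.5 m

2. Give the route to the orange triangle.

turn right 99°, forward 5.2 m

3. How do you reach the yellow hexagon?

turn right 75°, forward 4.7 m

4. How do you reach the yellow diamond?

turn right 62°, forward 3.7 m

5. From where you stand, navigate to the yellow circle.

turn left 52°, forward 5.9 m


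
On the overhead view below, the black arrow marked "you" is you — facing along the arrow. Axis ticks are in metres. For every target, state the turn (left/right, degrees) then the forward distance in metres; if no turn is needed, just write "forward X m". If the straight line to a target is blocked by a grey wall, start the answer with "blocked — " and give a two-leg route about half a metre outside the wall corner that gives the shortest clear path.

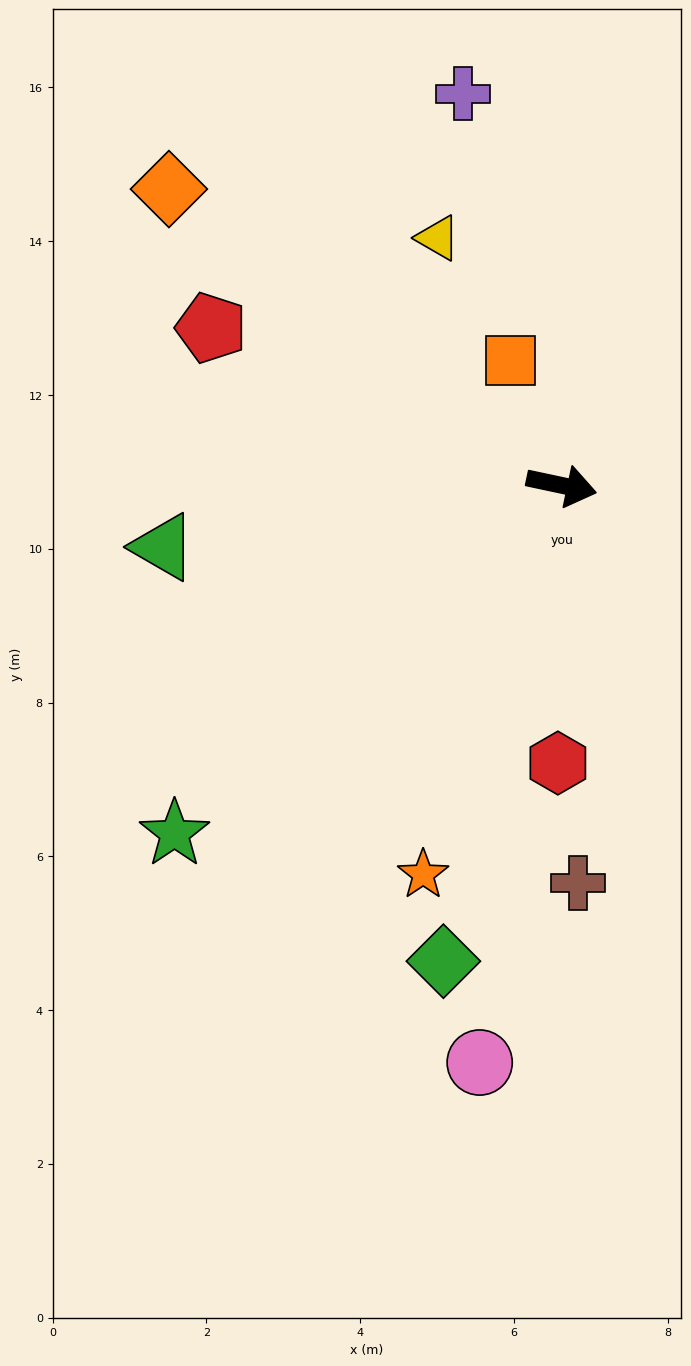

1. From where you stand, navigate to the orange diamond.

turn left 155°, forward 6.4 m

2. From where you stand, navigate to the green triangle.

turn right 159°, forward 5.2 m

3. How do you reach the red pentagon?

turn left 168°, forward 5.0 m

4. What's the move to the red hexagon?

turn right 79°, forward 3.6 m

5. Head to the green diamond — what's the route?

turn right 92°, forward 6.4 m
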